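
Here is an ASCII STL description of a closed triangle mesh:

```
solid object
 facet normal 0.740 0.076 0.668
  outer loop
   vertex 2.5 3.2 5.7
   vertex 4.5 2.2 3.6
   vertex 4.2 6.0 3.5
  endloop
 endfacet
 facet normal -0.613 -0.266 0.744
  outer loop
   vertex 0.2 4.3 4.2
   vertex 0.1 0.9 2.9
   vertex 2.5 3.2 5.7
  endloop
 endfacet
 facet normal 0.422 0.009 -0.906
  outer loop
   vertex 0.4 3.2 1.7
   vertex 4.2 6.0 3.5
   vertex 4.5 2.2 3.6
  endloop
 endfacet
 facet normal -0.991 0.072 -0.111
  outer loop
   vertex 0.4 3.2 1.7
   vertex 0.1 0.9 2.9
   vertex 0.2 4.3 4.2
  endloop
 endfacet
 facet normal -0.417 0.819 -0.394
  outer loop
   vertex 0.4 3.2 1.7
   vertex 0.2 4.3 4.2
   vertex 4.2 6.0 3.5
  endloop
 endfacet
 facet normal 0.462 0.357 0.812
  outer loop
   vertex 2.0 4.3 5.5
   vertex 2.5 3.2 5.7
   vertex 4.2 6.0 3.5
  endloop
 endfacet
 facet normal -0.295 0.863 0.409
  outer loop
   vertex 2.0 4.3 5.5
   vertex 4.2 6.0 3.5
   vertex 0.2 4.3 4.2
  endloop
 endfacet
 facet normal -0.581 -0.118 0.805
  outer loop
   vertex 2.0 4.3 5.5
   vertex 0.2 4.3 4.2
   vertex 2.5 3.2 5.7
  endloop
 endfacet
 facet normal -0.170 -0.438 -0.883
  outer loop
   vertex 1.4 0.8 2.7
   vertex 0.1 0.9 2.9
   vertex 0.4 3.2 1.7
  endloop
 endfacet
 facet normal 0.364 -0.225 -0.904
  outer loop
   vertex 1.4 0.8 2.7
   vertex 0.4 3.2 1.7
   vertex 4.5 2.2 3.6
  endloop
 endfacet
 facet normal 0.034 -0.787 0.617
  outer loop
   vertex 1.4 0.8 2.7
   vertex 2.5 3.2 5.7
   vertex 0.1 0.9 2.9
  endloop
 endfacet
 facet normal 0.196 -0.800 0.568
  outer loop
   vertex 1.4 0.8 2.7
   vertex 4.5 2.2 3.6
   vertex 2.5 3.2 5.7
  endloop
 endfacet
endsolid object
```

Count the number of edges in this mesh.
18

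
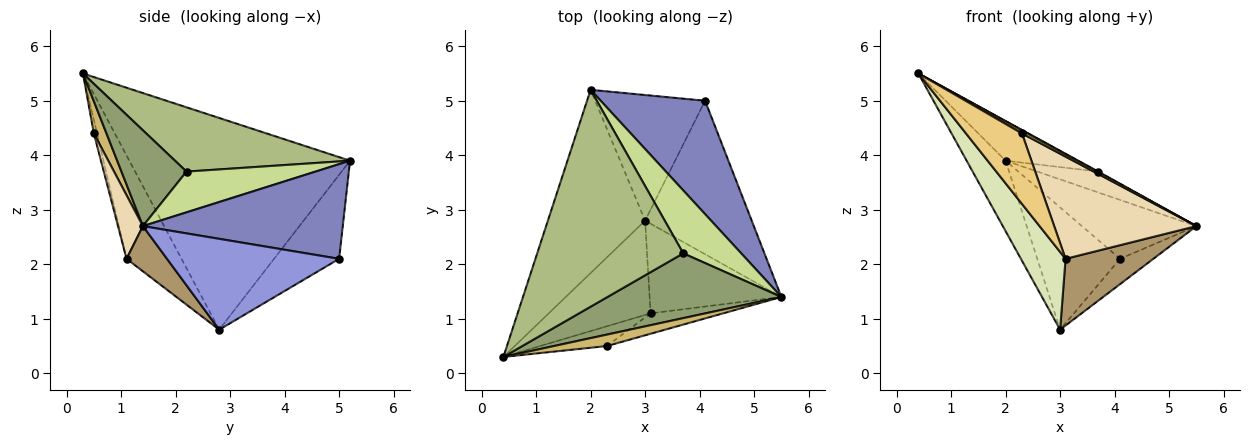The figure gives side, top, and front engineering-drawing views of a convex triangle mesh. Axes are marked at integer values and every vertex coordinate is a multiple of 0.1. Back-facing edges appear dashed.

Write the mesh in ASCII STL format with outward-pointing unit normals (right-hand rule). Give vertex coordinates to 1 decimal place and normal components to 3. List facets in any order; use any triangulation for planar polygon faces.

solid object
 facet normal -0.897 0.158 -0.412
  outer loop
   vertex 3.0 2.8 0.8
   vertex 0.4 0.3 5.5
   vertex 2.0 5.2 3.9
  endloop
 endfacet
 facet normal 0.627 0.359 0.691
  outer loop
   vertex 4.1 5.0 2.1
   vertex 2.0 5.2 3.9
   vertex 5.5 1.4 2.7
  endloop
 endfacet
 facet normal 0.644 0.124 -0.755
  outer loop
   vertex 4.1 5.0 2.1
   vertex 5.5 1.4 2.7
   vertex 3.0 2.8 0.8
  endloop
 endfacet
 facet normal -0.480 0.612 -0.629
  outer loop
   vertex 4.1 5.0 2.1
   vertex 3.0 2.8 0.8
   vertex 2.0 5.2 3.9
  endloop
 endfacet
 facet normal 0.483 -0.009 0.876
  outer loop
   vertex 3.7 2.2 3.7
   vertex 0.4 0.3 5.5
   vertex 5.5 1.4 2.7
  endloop
 endfacet
 facet normal 0.397 0.165 0.903
  outer loop
   vertex 3.7 2.2 3.7
   vertex 2.0 5.2 3.9
   vertex 0.4 0.3 5.5
  endloop
 endfacet
 facet normal 0.555 0.262 0.790
  outer loop
   vertex 3.7 2.2 3.7
   vertex 5.5 1.4 2.7
   vertex 2.0 5.2 3.9
  endloop
 endfacet
 facet normal -0.617 -0.501 -0.607
  outer loop
   vertex 3.1 1.1 2.1
   vertex 0.4 0.3 5.5
   vertex 3.0 2.8 0.8
  endloop
 endfacet
 facet normal 0.265 -0.576 -0.773
  outer loop
   vertex 3.1 1.1 2.1
   vertex 3.0 2.8 0.8
   vertex 5.5 1.4 2.7
  endloop
 endfacet
 facet normal 0.506 -0.226 0.833
  outer loop
   vertex 2.3 0.5 4.4
   vertex 5.5 1.4 2.7
   vertex 0.4 0.3 5.5
  endloop
 endfacet
 facet normal -0.055 -0.961 -0.270
  outer loop
   vertex 2.3 0.5 4.4
   vertex 0.4 0.3 5.5
   vertex 3.1 1.1 2.1
  endloop
 endfacet
 facet normal 0.169 -0.966 -0.193
  outer loop
   vertex 2.3 0.5 4.4
   vertex 3.1 1.1 2.1
   vertex 5.5 1.4 2.7
  endloop
 endfacet
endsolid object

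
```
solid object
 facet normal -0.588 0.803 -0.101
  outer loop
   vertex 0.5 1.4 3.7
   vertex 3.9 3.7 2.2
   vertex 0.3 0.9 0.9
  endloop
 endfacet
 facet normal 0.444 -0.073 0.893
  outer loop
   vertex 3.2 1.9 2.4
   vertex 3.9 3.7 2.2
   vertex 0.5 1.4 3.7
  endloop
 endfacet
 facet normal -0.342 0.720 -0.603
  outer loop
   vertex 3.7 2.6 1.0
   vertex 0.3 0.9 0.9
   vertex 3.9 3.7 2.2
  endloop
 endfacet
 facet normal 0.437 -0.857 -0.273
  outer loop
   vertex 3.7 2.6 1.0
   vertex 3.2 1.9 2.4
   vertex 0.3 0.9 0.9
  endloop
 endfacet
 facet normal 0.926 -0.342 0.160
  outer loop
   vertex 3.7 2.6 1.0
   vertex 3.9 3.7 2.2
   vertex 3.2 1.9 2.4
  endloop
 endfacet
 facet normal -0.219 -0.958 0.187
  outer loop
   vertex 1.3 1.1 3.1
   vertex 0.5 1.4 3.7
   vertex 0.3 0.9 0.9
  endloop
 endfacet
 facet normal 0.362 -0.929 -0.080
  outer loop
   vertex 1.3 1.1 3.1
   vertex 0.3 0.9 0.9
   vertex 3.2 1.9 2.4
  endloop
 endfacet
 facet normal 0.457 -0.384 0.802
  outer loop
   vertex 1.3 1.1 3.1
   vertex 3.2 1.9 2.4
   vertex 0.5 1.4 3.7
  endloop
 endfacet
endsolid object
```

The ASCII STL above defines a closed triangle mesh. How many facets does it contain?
8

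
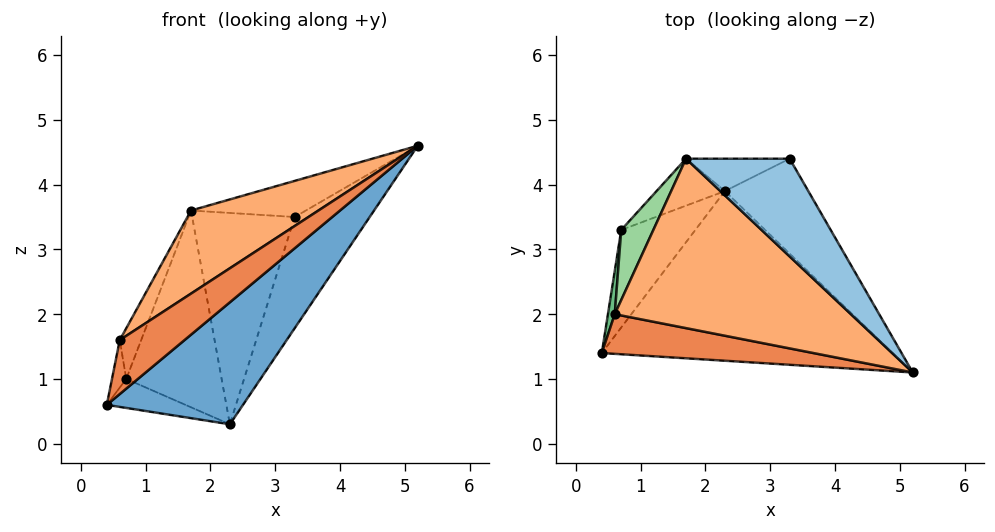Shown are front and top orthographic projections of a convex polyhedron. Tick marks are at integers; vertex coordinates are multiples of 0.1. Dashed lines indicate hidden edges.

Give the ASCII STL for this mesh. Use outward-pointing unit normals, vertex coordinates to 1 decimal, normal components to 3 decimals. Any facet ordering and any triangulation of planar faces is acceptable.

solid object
 facet normal 0.539 -0.492 -0.684
  outer loop
   vertex 2.3 3.9 0.3
   vertex 5.2 1.1 4.6
   vertex 0.4 1.4 0.6
  endloop
 endfacet
 facet normal 0.059 0.346 0.936
  outer loop
   vertex 3.3 4.4 3.5
   vertex 1.7 4.4 3.6
   vertex 5.2 1.1 4.6
  endloop
 endfacet
 facet normal 0.862 0.386 -0.330
  outer loop
   vertex 3.3 4.4 3.5
   vertex 5.2 1.1 4.6
   vertex 2.3 3.9 0.3
  endloop
 endfacet
 facet normal -0.009 0.988 -0.151
  outer loop
   vertex 3.3 4.4 3.5
   vertex 2.3 3.9 0.3
   vertex 1.7 4.4 3.6
  endloop
 endfacet
 facet normal -0.478 -0.708 0.520
  outer loop
   vertex 0.6 2.0 1.6
   vertex 0.4 1.4 0.6
   vertex 5.2 1.1 4.6
  endloop
 endfacet
 facet normal -0.558 -0.366 0.745
  outer loop
   vertex 0.6 2.0 1.6
   vertex 5.2 1.1 4.6
   vertex 1.7 4.4 3.6
  endloop
 endfacet
 facet normal -0.466 0.252 -0.848
  outer loop
   vertex 0.7 3.3 1.0
   vertex 2.3 3.9 0.3
   vertex 0.4 1.4 0.6
  endloop
 endfacet
 facet normal -0.423 0.882 -0.210
  outer loop
   vertex 0.7 3.3 1.0
   vertex 1.7 4.4 3.6
   vertex 2.3 3.9 0.3
  endloop
 endfacet
 facet normal -0.984 0.130 0.119
  outer loop
   vertex 0.7 3.3 1.0
   vertex 0.4 1.4 0.6
   vertex 0.6 2.0 1.6
  endloop
 endfacet
 facet normal -0.940 0.200 0.277
  outer loop
   vertex 0.7 3.3 1.0
   vertex 0.6 2.0 1.6
   vertex 1.7 4.4 3.6
  endloop
 endfacet
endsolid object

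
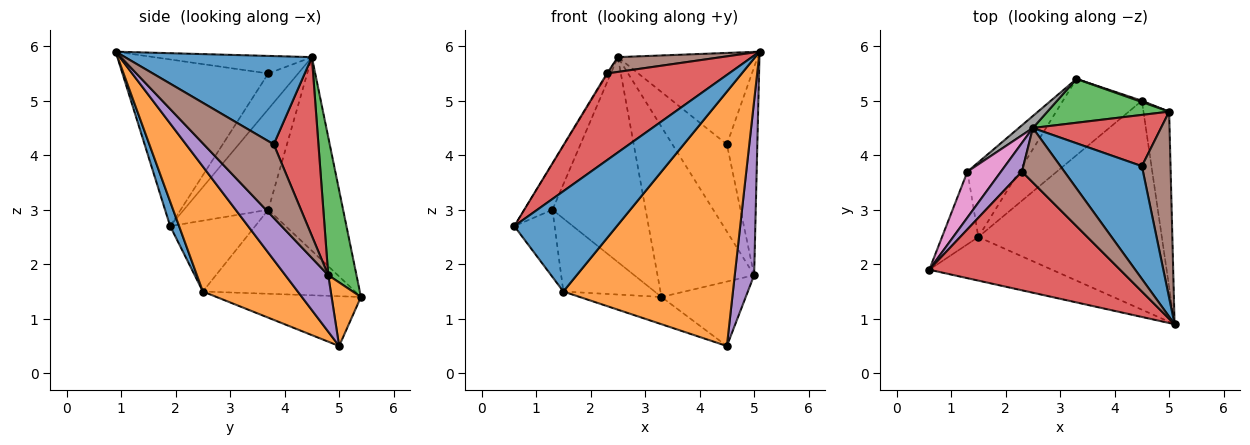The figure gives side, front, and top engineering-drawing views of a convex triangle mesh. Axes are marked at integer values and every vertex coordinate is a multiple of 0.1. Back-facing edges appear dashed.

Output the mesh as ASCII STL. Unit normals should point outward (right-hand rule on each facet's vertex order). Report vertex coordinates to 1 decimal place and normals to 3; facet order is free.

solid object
 facet normal 0.079 -0.914 -0.397
  outer loop
   vertex 1.5 2.5 1.5
   vertex 5.1 0.9 5.9
   vertex 0.6 1.9 2.7
  endloop
 endfacet
 facet normal 0.397 -0.709 -0.583
  outer loop
   vertex 1.5 2.5 1.5
   vertex 4.5 5.0 0.5
   vertex 5.1 0.9 5.9
  endloop
 endfacet
 facet normal -0.511 0.289 -0.810
  outer loop
   vertex 1.5 2.5 1.5
   vertex 3.3 5.4 1.4
   vertex 4.5 5.0 0.5
  endloop
 endfacet
 facet normal -0.576 -0.482 0.660
  outer loop
   vertex 2.3 3.7 5.5
   vertex 0.6 1.9 2.7
   vertex 5.1 0.9 5.9
  endloop
 endfacet
 facet normal -0.862 0.025 0.507
  outer loop
   vertex 2.3 3.7 5.5
   vertex 2.5 4.5 5.8
   vertex 0.6 1.9 2.7
  endloop
 endfacet
 facet normal -0.371 -0.243 0.896
  outer loop
   vertex 2.3 3.7 5.5
   vertex 5.1 0.9 5.9
   vertex 2.5 4.5 5.8
  endloop
 endfacet
 facet normal -0.905 0.302 0.302
  outer loop
   vertex 1.3 3.7 3.0
   vertex 0.6 1.9 2.7
   vertex 2.5 4.5 5.8
  endloop
 endfacet
 facet normal -0.626 0.779 0.046
  outer loop
   vertex 1.3 3.7 3.0
   vertex 2.5 4.5 5.8
   vertex 3.3 5.4 1.4
  endloop
 endfacet
 facet normal -0.820 0.389 -0.420
  outer loop
   vertex 1.3 3.7 3.0
   vertex 1.5 2.5 1.5
   vertex 0.6 1.9 2.7
  endloop
 endfacet
 facet normal -0.759 0.455 -0.465
  outer loop
   vertex 1.3 3.7 3.0
   vertex 3.3 5.4 1.4
   vertex 1.5 2.5 1.5
  endloop
 endfacet
 facet normal 0.644 0.482 0.594
  outer loop
   vertex 4.5 3.8 4.2
   vertex 2.5 4.5 5.8
   vertex 5.1 0.9 5.9
  endloop
 endfacet
 facet normal 0.329 0.944 0.019
  outer loop
   vertex 5.0 4.8 1.8
   vertex 4.5 5.0 0.5
   vertex 3.3 5.4 1.4
  endloop
 endfacet
 facet normal 0.272 0.932 0.240
  outer loop
   vertex 5.0 4.8 1.8
   vertex 3.3 5.4 1.4
   vertex 2.5 4.5 5.8
  endloop
 endfacet
 facet normal 0.577 0.704 0.414
  outer loop
   vertex 5.0 4.8 1.8
   vertex 2.5 4.5 5.8
   vertex 4.5 3.8 4.2
  endloop
 endfacet
 facet normal 0.842 -0.380 -0.382
  outer loop
   vertex 5.0 4.8 1.8
   vertex 5.1 0.9 5.9
   vertex 4.5 5.0 0.5
  endloop
 endfacet
 facet normal 0.863 0.376 0.336
  outer loop
   vertex 5.0 4.8 1.8
   vertex 4.5 3.8 4.2
   vertex 5.1 0.9 5.9
  endloop
 endfacet
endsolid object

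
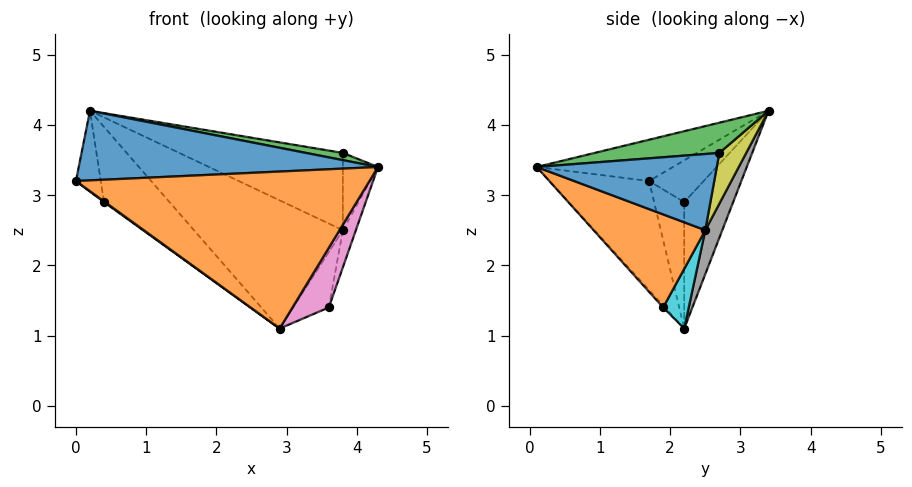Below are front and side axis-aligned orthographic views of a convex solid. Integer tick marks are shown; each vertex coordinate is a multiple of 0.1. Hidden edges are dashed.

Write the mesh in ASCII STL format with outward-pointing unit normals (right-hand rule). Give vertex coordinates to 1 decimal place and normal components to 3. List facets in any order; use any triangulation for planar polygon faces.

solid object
 facet normal -0.217 -0.476 0.852
  outer loop
   vertex 0.2 3.4 4.2
   vertex 0.0 1.7 3.2
   vertex 4.3 0.1 3.4
  endloop
 endfacet
 facet normal -0.267 -0.787 -0.556
  outer loop
   vertex 2.9 2.2 1.1
   vertex 4.3 0.1 3.4
   vertex 0.0 1.7 3.2
  endloop
 endfacet
 facet normal 0.156 -0.046 0.987
  outer loop
   vertex 3.8 2.7 3.6
   vertex 0.2 3.4 4.2
   vertex 4.3 0.1 3.4
  endloop
 endfacet
 facet normal -0.807 0.367 -0.463
  outer loop
   vertex 0.4 2.2 2.9
   vertex 0.0 1.7 3.2
   vertex 0.2 3.4 4.2
  endloop
 endfacet
 facet normal -0.584 -0.019 -0.811
  outer loop
   vertex 0.4 2.2 2.9
   vertex 2.9 2.2 1.1
   vertex 0.0 1.7 3.2
  endloop
 endfacet
 facet normal -0.460 0.616 -0.639
  outer loop
   vertex 0.4 2.2 2.9
   vertex 0.2 3.4 4.2
   vertex 2.9 2.2 1.1
  endloop
 endfacet
 facet normal -0.038 -0.749 -0.661
  outer loop
   vertex 3.6 1.9 1.4
   vertex 4.3 0.1 3.4
   vertex 2.9 2.2 1.1
  endloop
 endfacet
 facet normal 0.109 0.955 -0.275
  outer loop
   vertex 3.8 2.5 2.5
   vertex 2.9 2.2 1.1
   vertex 0.2 3.4 4.2
  endloop
 endfacet
 facet normal 0.159 0.971 -0.177
  outer loop
   vertex 3.8 2.5 2.5
   vertex 0.2 3.4 4.2
   vertex 3.8 2.7 3.6
  endloop
 endfacet
 facet normal 0.511 0.712 -0.481
  outer loop
   vertex 3.8 2.5 2.5
   vertex 3.6 1.9 1.4
   vertex 2.9 2.2 1.1
  endloop
 endfacet
 facet normal 0.981 0.191 -0.035
  outer loop
   vertex 3.8 2.5 2.5
   vertex 3.8 2.7 3.6
   vertex 4.3 0.1 3.4
  endloop
 endfacet
 facet normal 0.965 0.112 -0.237
  outer loop
   vertex 3.8 2.5 2.5
   vertex 4.3 0.1 3.4
   vertex 3.6 1.9 1.4
  endloop
 endfacet
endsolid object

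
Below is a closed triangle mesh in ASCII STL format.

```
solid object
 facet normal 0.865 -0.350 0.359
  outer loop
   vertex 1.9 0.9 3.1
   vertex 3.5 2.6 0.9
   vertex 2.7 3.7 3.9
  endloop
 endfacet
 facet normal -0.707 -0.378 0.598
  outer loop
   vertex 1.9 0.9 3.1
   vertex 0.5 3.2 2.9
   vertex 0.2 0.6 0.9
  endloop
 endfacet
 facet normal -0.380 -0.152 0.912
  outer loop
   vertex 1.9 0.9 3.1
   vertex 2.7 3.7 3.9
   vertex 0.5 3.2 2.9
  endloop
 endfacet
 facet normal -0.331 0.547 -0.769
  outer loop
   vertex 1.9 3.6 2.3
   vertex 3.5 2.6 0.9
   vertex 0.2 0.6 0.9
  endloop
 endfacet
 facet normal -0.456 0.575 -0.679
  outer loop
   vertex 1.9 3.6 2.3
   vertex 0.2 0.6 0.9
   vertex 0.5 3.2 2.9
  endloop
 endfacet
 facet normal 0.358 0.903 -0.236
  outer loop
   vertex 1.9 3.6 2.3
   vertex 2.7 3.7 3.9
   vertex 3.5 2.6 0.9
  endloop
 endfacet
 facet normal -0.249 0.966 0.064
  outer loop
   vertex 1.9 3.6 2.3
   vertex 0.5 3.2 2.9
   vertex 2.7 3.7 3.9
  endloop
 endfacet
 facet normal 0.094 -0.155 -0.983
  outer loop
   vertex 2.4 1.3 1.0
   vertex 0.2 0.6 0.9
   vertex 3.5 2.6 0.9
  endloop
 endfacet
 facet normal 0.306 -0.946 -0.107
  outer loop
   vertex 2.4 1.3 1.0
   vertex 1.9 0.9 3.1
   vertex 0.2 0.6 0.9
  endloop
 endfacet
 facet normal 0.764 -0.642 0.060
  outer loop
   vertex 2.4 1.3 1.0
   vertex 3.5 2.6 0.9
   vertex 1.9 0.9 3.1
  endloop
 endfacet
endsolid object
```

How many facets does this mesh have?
10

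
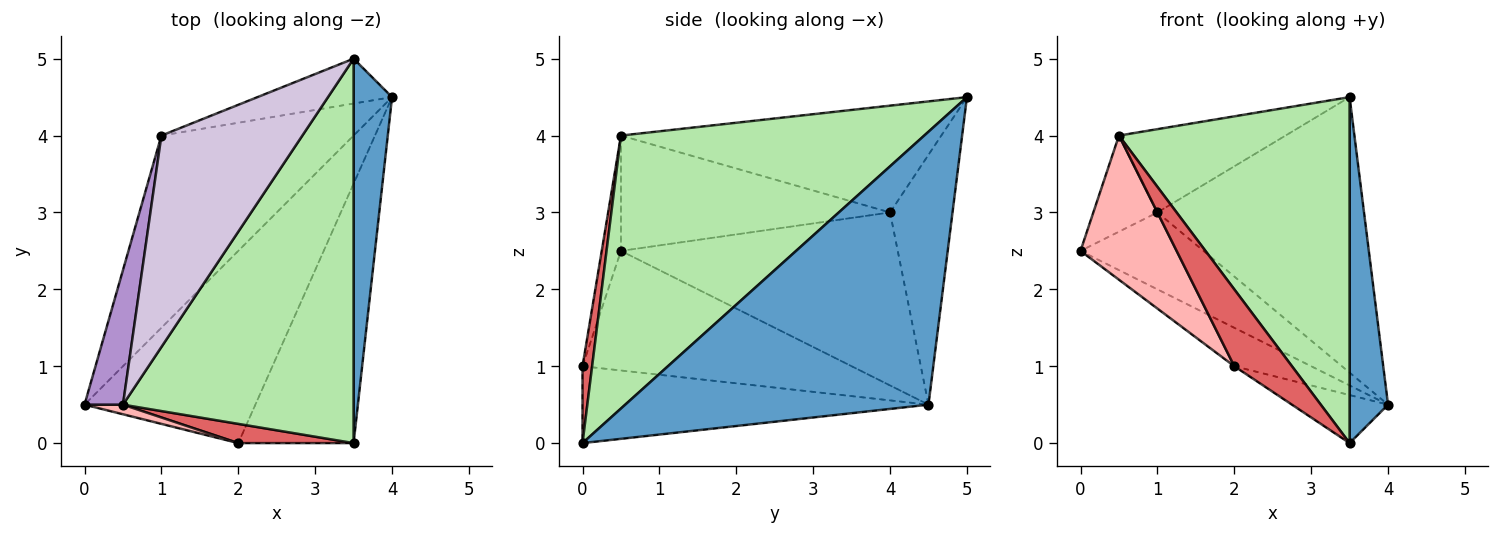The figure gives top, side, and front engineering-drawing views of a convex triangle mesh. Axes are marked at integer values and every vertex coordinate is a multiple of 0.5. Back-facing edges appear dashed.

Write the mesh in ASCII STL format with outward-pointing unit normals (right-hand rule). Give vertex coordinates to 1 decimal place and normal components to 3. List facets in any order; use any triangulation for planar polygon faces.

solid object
 facet normal 0.983 -0.125 0.138
  outer loop
   vertex 3.5 5.0 4.5
   vertex 3.5 0.0 0.0
   vertex 4.0 4.5 0.5
  endloop
 endfacet
 facet normal -0.641 0.285 -0.712
  outer loop
   vertex 1.0 4.0 3.0
   vertex 4.0 4.5 0.5
   vertex 0.0 0.5 2.5
  endloop
 endfacet
 facet normal -0.286 0.946 -0.154
  outer loop
   vertex 1.0 4.0 3.0
   vertex 3.5 5.0 4.5
   vertex 4.0 4.5 0.5
  endloop
 endfacet
 facet normal -0.566 0.162 -0.808
  outer loop
   vertex 2.0 0.0 1.0
   vertex 0.0 0.5 2.5
   vertex 4.0 4.5 0.5
  endloop
 endfacet
 facet normal -0.548 0.152 -0.822
  outer loop
   vertex 2.0 0.0 1.0
   vertex 4.0 4.5 0.5
   vertex 3.5 0.0 0.0
  endloop
 endfacet
 facet normal 0.660 -0.502 0.558
  outer loop
   vertex 0.5 0.5 4.0
   vertex 3.5 0.0 0.0
   vertex 3.5 5.0 4.5
  endloop
 endfacet
 facet normal 0.160 -0.958 0.239
  outer loop
   vertex 0.5 0.5 4.0
   vertex 2.0 0.0 1.0
   vertex 3.5 0.0 0.0
  endloop
 endfacet
 facet normal -0.196 -0.978 0.065
  outer loop
   vertex 0.5 0.5 4.0
   vertex 0.0 0.5 2.5
   vertex 2.0 0.0 1.0
  endloop
 endfacet
 facet normal -0.925 0.220 0.308
  outer loop
   vertex 0.5 0.5 4.0
   vertex 1.0 4.0 3.0
   vertex 0.0 0.5 2.5
  endloop
 endfacet
 facet normal -0.576 0.300 0.760
  outer loop
   vertex 0.5 0.5 4.0
   vertex 3.5 5.0 4.5
   vertex 1.0 4.0 3.0
  endloop
 endfacet
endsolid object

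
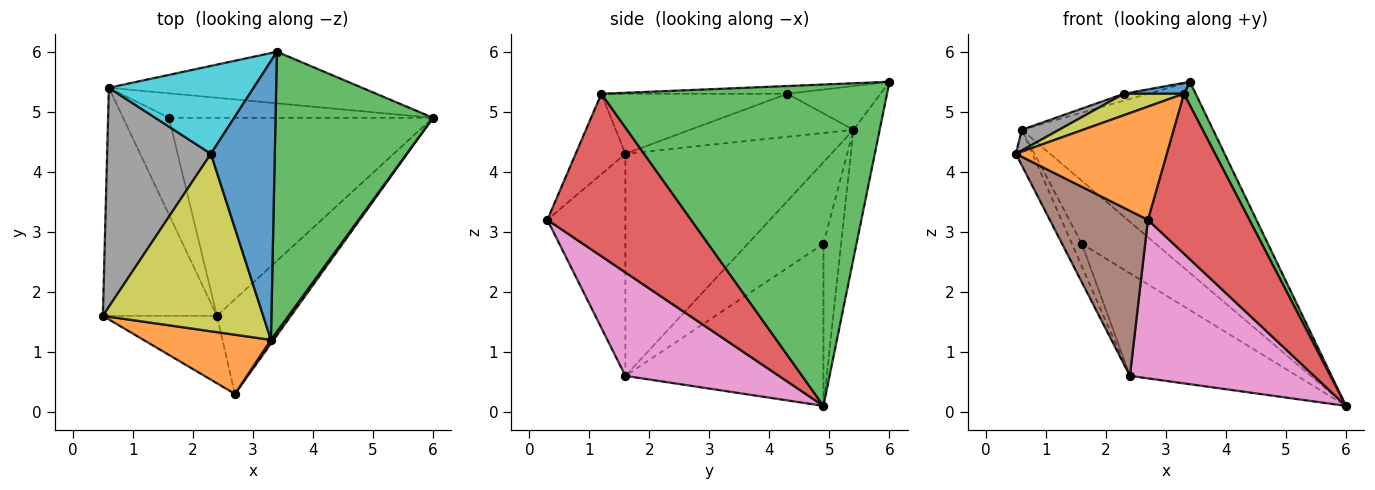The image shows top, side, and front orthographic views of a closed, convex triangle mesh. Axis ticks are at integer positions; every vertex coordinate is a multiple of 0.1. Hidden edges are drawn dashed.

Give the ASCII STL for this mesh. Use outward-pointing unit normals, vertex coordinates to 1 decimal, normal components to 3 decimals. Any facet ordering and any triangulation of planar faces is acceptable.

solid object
 facet normal -0.131 0.957 -0.258
  outer loop
   vertex 0.6 5.4 4.7
   vertex 3.4 6.0 5.5
   vertex 6.0 4.9 0.1
  endloop
 endfacet
 facet normal -0.280 -0.851 0.445
  outer loop
   vertex 3.3 1.2 5.3
   vertex 0.5 1.6 4.3
   vertex 2.7 0.3 3.2
  endloop
 endfacet
 facet normal 0.897 -0.037 0.440
  outer loop
   vertex 3.3 1.2 5.3
   vertex 6.0 4.9 0.1
   vertex 3.4 6.0 5.5
  endloop
 endfacet
 facet normal 0.817 -0.577 0.014
  outer loop
   vertex 3.3 1.2 5.3
   vertex 2.7 0.3 3.2
   vertex 6.0 4.9 0.1
  endloop
 endfacet
 facet normal -0.887 0.071 -0.456
  outer loop
   vertex 2.4 1.6 0.6
   vertex 0.5 1.6 4.3
   vertex 0.6 5.4 4.7
  endloop
 endfacet
 facet normal -0.593 -0.746 -0.304
  outer loop
   vertex 2.4 1.6 0.6
   vertex 2.7 0.3 3.2
   vertex 0.5 1.6 4.3
  endloop
 endfacet
 facet normal 0.582 -0.698 -0.416
  outer loop
   vertex 2.4 1.6 0.6
   vertex 6.0 4.9 0.1
   vertex 2.7 0.3 3.2
  endloop
 endfacet
 facet normal -0.381 -0.087 0.920
  outer loop
   vertex 2.3 4.3 5.3
   vertex 0.6 5.4 4.7
   vertex 0.5 1.6 4.3
  endloop
 endfacet
 facet normal -0.348 -0.112 0.931
  outer loop
   vertex 2.3 4.3 5.3
   vertex 0.5 1.6 4.3
   vertex 3.3 1.2 5.3
  endloop
 endfacet
 facet normal -0.289 0.074 0.955
  outer loop
   vertex 2.3 4.3 5.3
   vertex 3.4 6.0 5.5
   vertex 0.6 5.4 4.7
  endloop
 endfacet
 facet normal -0.120 -0.039 0.992
  outer loop
   vertex 2.3 4.3 5.3
   vertex 3.3 1.2 5.3
   vertex 3.4 6.0 5.5
  endloop
 endfacet
 facet normal -0.217 0.910 -0.354
  outer loop
   vertex 1.6 4.9 2.8
   vertex 0.6 5.4 4.7
   vertex 6.0 4.9 0.1
  endloop
 endfacet
 facet normal -0.478 0.404 -0.780
  outer loop
   vertex 1.6 4.9 2.8
   vertex 6.0 4.9 0.1
   vertex 2.4 1.6 0.6
  endloop
 endfacet
 facet normal -0.866 0.114 -0.486
  outer loop
   vertex 1.6 4.9 2.8
   vertex 2.4 1.6 0.6
   vertex 0.6 5.4 4.7
  endloop
 endfacet
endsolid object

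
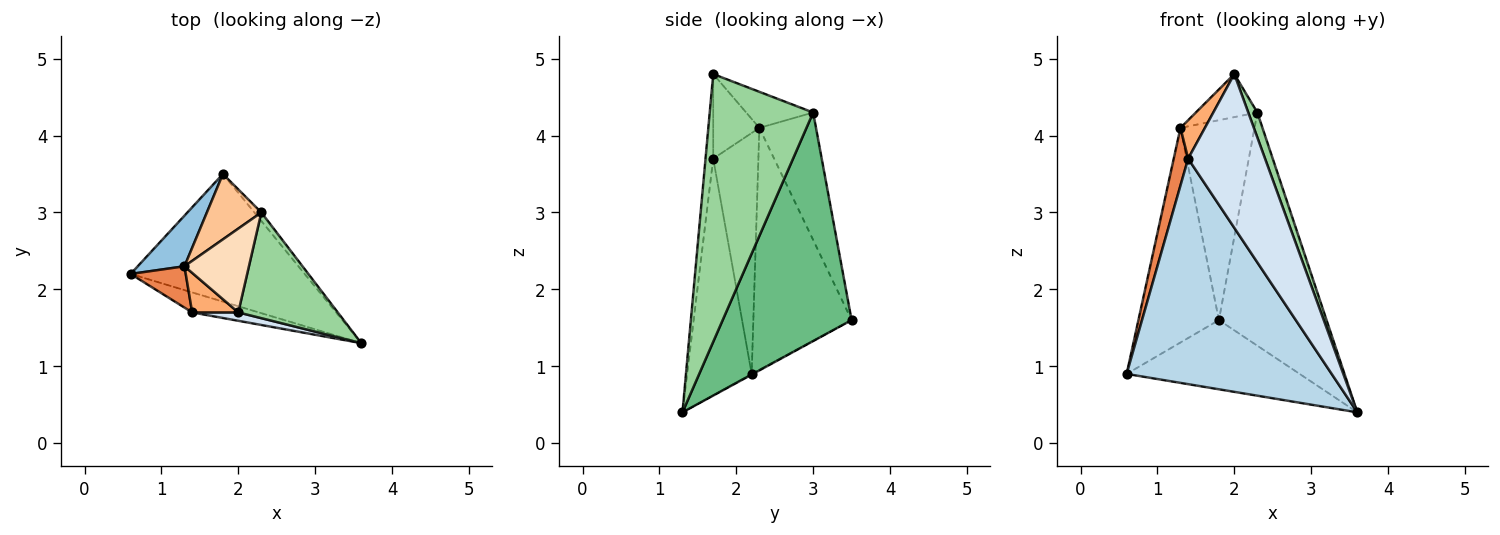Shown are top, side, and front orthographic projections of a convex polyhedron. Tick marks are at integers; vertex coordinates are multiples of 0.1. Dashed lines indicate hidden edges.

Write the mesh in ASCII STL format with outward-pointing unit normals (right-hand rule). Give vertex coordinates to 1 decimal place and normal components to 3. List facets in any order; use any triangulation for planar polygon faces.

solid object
 facet normal -0.004 0.477 -0.879
  outer loop
   vertex 1.8 3.5 1.6
   vertex 3.6 1.3 0.4
   vertex 0.6 2.2 0.9
  endloop
 endfacet
 facet normal -0.765 0.627 0.148
  outer loop
   vertex 1.3 2.3 4.1
   vertex 1.8 3.5 1.6
   vertex 0.6 2.2 0.9
  endloop
 endfacet
 facet normal -0.299 -0.950 -0.084
  outer loop
   vertex 1.4 1.7 3.7
   vertex 0.6 2.2 0.9
   vertex 3.6 1.3 0.4
  endloop
 endfacet
 facet normal -0.099 -0.994 0.054
  outer loop
   vertex 1.4 1.7 3.7
   vertex 3.6 1.3 0.4
   vertex 2.0 1.7 4.8
  endloop
 endfacet
 facet normal -0.931 -0.297 0.213
  outer loop
   vertex 1.4 1.7 3.7
   vertex 1.3 2.3 4.1
   vertex 0.6 2.2 0.9
  endloop
 endfacet
 facet normal -0.796 -0.422 0.434
  outer loop
   vertex 1.4 1.7 3.7
   vertex 2.0 1.7 4.8
   vertex 1.3 2.3 4.1
  endloop
 endfacet
 facet normal -0.588 0.769 0.251
  outer loop
   vertex 2.3 3.0 4.3
   vertex 1.8 3.5 1.6
   vertex 1.3 2.3 4.1
  endloop
 endfacet
 facet normal -0.446 0.409 0.796
  outer loop
   vertex 2.3 3.0 4.3
   vertex 1.3 2.3 4.1
   vertex 2.0 1.7 4.8
  endloop
 endfacet
 facet normal 0.767 0.641 -0.023
  outer loop
   vertex 2.3 3.0 4.3
   vertex 3.6 1.3 0.4
   vertex 1.8 3.5 1.6
  endloop
 endfacet
 facet normal 0.934 -0.082 0.347
  outer loop
   vertex 2.3 3.0 4.3
   vertex 2.0 1.7 4.8
   vertex 3.6 1.3 0.4
  endloop
 endfacet
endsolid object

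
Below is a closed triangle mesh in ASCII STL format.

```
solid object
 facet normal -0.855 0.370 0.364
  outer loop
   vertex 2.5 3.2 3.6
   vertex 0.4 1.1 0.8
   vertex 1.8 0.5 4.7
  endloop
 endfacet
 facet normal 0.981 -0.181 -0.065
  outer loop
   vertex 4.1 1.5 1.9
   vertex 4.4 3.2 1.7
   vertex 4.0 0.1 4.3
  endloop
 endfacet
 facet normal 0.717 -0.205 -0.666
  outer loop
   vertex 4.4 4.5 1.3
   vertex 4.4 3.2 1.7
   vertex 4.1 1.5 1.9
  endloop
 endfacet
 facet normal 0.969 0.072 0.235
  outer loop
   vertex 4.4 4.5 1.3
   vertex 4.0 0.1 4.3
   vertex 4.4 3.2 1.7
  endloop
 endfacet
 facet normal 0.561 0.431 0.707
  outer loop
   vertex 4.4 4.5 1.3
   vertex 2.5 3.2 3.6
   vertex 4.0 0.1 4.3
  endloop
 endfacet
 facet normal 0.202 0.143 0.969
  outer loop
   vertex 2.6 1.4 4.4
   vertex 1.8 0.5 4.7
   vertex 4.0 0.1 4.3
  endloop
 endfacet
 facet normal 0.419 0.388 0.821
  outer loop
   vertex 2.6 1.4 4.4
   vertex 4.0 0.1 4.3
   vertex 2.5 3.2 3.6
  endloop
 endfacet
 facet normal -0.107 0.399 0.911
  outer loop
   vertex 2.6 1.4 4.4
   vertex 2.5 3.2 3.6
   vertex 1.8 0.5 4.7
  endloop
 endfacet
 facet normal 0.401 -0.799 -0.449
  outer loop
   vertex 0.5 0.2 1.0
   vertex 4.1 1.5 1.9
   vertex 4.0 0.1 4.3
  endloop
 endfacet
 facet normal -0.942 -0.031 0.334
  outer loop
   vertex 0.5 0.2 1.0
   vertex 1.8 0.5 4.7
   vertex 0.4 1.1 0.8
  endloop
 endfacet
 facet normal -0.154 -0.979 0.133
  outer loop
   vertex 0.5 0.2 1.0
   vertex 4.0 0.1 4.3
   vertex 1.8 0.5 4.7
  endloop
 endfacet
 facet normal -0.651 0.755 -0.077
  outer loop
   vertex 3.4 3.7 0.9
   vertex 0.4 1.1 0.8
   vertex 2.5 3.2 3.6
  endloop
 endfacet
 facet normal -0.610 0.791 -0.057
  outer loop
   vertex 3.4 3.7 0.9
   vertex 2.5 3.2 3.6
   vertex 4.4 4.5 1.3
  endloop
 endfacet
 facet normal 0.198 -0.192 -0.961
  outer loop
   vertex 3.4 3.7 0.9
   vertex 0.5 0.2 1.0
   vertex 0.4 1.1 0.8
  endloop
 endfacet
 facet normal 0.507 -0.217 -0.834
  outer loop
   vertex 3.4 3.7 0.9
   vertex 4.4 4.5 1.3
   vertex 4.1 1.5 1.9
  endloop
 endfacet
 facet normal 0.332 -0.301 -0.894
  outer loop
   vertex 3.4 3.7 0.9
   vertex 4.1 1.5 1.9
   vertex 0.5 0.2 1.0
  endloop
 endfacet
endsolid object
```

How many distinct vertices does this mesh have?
10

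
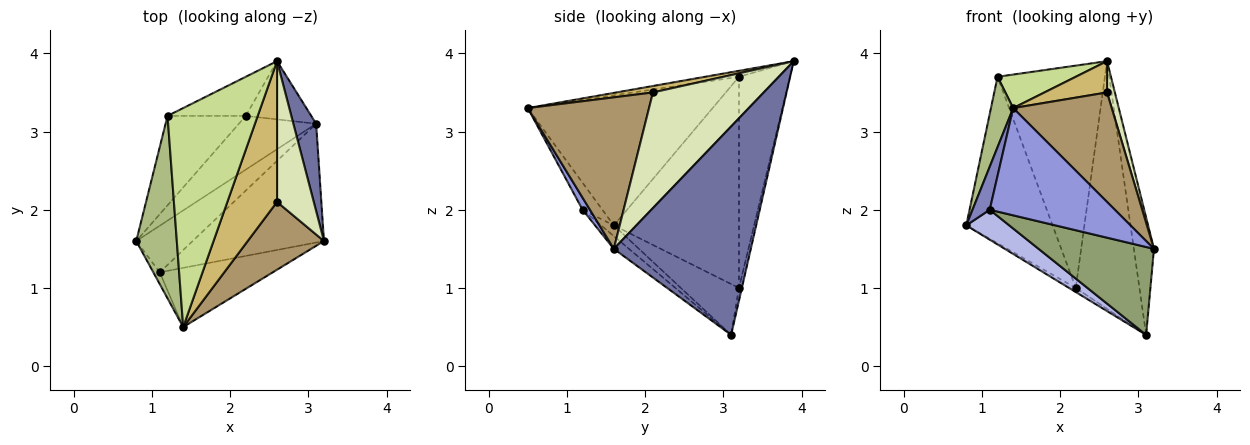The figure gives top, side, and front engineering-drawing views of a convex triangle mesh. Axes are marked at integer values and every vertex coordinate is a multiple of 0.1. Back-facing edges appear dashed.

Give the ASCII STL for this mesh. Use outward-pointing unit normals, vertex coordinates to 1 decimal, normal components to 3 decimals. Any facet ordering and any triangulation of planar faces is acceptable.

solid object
 facet normal 0.984 0.144 0.108
  outer loop
   vertex 3.1 3.1 0.4
   vertex 2.6 3.9 3.9
   vertex 3.2 1.6 1.5
  endloop
 endfacet
 facet normal -0.743 -0.645 -0.176
  outer loop
   vertex 1.1 1.2 2.0
   vertex 1.4 0.5 3.3
   vertex 0.8 1.6 1.8
  endloop
 endfacet
 facet normal 0.052 -0.874 -0.483
  outer loop
   vertex 1.1 1.2 2.0
   vertex 3.2 1.6 1.5
   vertex 1.4 0.5 3.3
  endloop
 endfacet
 facet normal -0.158 -0.534 -0.831
  outer loop
   vertex 1.1 1.2 2.0
   vertex 0.8 1.6 1.8
   vertex 3.1 3.1 0.4
  endloop
 endfacet
 facet normal -0.078 -0.593 -0.801
  outer loop
   vertex 1.1 1.2 2.0
   vertex 3.1 3.1 0.4
   vertex 3.2 1.6 1.5
  endloop
 endfacet
 facet normal -0.948 -0.114 0.296
  outer loop
   vertex 1.2 3.2 3.7
   vertex 0.8 1.6 1.8
   vertex 1.4 0.5 3.3
  endloop
 endfacet
 facet normal -0.065 -0.151 0.986
  outer loop
   vertex 1.2 3.2 3.7
   vertex 1.4 0.5 3.3
   vertex 2.6 3.9 3.9
  endloop
 endfacet
 facet normal 0.951 -0.067 0.302
  outer loop
   vertex 2.6 2.1 3.5
   vertex 3.2 1.6 1.5
   vertex 2.6 3.9 3.9
  endloop
 endfacet
 facet normal 0.723 -0.588 0.364
  outer loop
   vertex 2.6 2.1 3.5
   vertex 1.4 0.5 3.3
   vertex 3.2 1.6 1.5
  endloop
 endfacet
 facet normal 0.126 -0.215 0.968
  outer loop
   vertex 2.6 2.1 3.5
   vertex 2.6 3.9 3.9
   vertex 1.4 0.5 3.3
  endloop
 endfacet
 facet normal -0.044 0.973 -0.229
  outer loop
   vertex 2.2 3.2 1.0
   vertex 2.6 3.9 3.9
   vertex 3.1 3.1 0.4
  endloop
 endfacet
 facet normal -0.424 0.892 -0.157
  outer loop
   vertex 2.2 3.2 1.0
   vertex 1.2 3.2 3.7
   vertex 2.6 3.9 3.9
  endloop
 endfacet
 facet normal -0.549 0.063 -0.834
  outer loop
   vertex 2.2 3.2 1.0
   vertex 3.1 3.1 0.4
   vertex 0.8 1.6 1.8
  endloop
 endfacet
 facet normal -0.787 0.543 -0.292
  outer loop
   vertex 2.2 3.2 1.0
   vertex 0.8 1.6 1.8
   vertex 1.2 3.2 3.7
  endloop
 endfacet
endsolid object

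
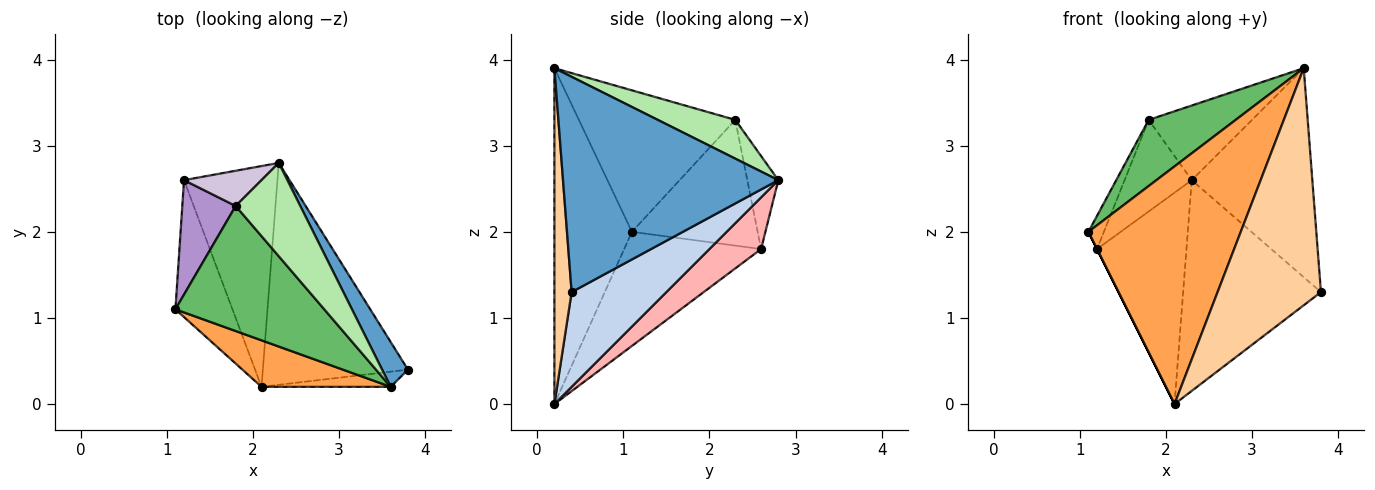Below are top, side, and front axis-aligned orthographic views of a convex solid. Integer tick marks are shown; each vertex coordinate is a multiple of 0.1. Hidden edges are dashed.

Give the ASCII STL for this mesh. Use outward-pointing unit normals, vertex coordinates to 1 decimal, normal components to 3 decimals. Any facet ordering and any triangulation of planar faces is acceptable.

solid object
 facet normal 0.868 0.486 0.104
  outer loop
   vertex 3.6 0.2 3.9
   vertex 3.8 0.4 1.3
   vertex 2.3 2.8 2.6
  endloop
 endfacet
 facet normal 0.428 0.622 -0.655
  outer loop
   vertex 2.1 0.2 0.0
   vertex 2.3 2.8 2.6
   vertex 3.8 0.4 1.3
  endloop
 endfacet
 facet normal -0.447 -0.878 0.172
  outer loop
   vertex 2.1 0.2 0.0
   vertex 3.6 0.2 3.9
   vertex 1.1 1.1 2.0
  endloop
 endfacet
 facet normal 0.164 -0.984 -0.063
  outer loop
   vertex 2.1 0.2 0.0
   vertex 3.8 0.4 1.3
   vertex 3.6 0.2 3.9
  endloop
 endfacet
 facet normal -0.643 -0.358 0.677
  outer loop
   vertex 1.8 2.3 3.3
   vertex 1.1 1.1 2.0
   vertex 3.6 0.2 3.9
  endloop
 endfacet
 facet normal 0.424 0.566 0.707
  outer loop
   vertex 1.8 2.3 3.3
   vertex 3.6 0.2 3.9
   vertex 2.3 2.8 2.6
  endloop
 endfacet
 facet normal -0.894 0.000 -0.447
  outer loop
   vertex 1.2 2.6 1.8
   vertex 2.1 0.2 0.0
   vertex 1.1 1.1 2.0
  endloop
 endfacet
 facet normal 0.371 0.642 -0.671
  outer loop
   vertex 1.2 2.6 1.8
   vertex 2.3 2.8 2.6
   vertex 2.1 0.2 0.0
  endloop
 endfacet
 facet normal -0.915 0.113 0.388
  outer loop
   vertex 1.2 2.6 1.8
   vertex 1.1 1.1 2.0
   vertex 1.8 2.3 3.3
  endloop
 endfacet
 facet normal -0.396 0.857 0.330
  outer loop
   vertex 1.2 2.6 1.8
   vertex 1.8 2.3 3.3
   vertex 2.3 2.8 2.6
  endloop
 endfacet
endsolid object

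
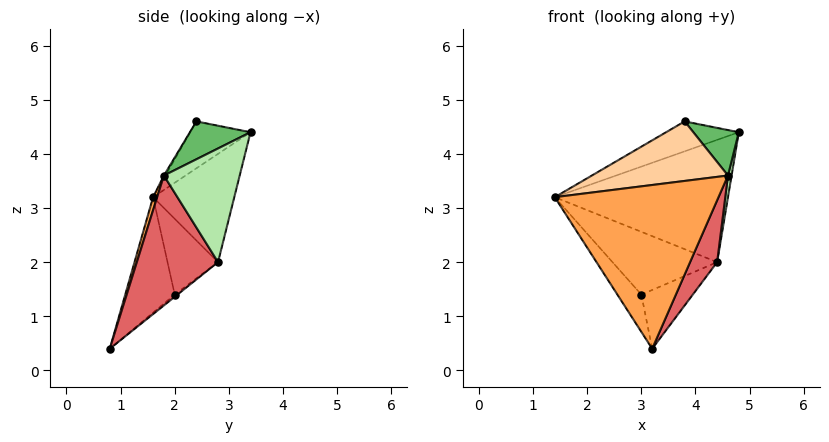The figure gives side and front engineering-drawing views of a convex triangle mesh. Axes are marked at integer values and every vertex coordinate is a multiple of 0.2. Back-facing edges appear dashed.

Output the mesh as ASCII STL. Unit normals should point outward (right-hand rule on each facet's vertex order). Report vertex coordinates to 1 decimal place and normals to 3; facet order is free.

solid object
 facet normal -0.534 0.644 0.548
  outer loop
   vertex 3.8 2.4 4.6
   vertex 4.8 3.4 4.4
   vertex 1.4 1.6 3.2
  endloop
 endfacet
 facet normal -0.419 0.895 -0.154
  outer loop
   vertex 4.4 2.8 2.0
   vertex 1.4 1.6 3.2
   vertex 4.8 3.4 4.4
  endloop
 endfacet
 facet normal 0.024 -0.957 0.289
  outer loop
   vertex 4.6 1.8 3.6
   vertex 1.4 1.6 3.2
   vertex 3.2 0.8 0.4
  endloop
 endfacet
 facet normal -0.010 -0.861 0.509
  outer loop
   vertex 4.6 1.8 3.6
   vertex 3.8 2.4 4.6
   vertex 1.4 1.6 3.2
  endloop
 endfacet
 facet normal 0.566 -0.424 0.707
  outer loop
   vertex 4.6 1.8 3.6
   vertex 4.8 3.4 4.4
   vertex 3.8 2.4 4.6
  endloop
 endfacet
 facet normal 0.987 -0.047 -0.153
  outer loop
   vertex 4.6 1.8 3.6
   vertex 4.4 2.8 2.0
   vertex 4.8 3.4 4.4
  endloop
 endfacet
 facet normal 0.905 -0.302 -0.302
  outer loop
   vertex 4.6 1.8 3.6
   vertex 3.2 0.8 0.4
   vertex 4.4 2.8 2.0
  endloop
 endfacet
 facet normal -0.736 0.357 -0.575
  outer loop
   vertex 3.0 2.0 1.4
   vertex 3.2 0.8 0.4
   vertex 1.4 1.6 3.2
  endloop
 endfacet
 facet normal -0.427 0.885 -0.183
  outer loop
   vertex 3.0 2.0 1.4
   vertex 1.4 1.6 3.2
   vertex 4.4 2.8 2.0
  endloop
 endfacet
 facet normal -0.034 0.637 -0.771
  outer loop
   vertex 3.0 2.0 1.4
   vertex 4.4 2.8 2.0
   vertex 3.2 0.8 0.4
  endloop
 endfacet
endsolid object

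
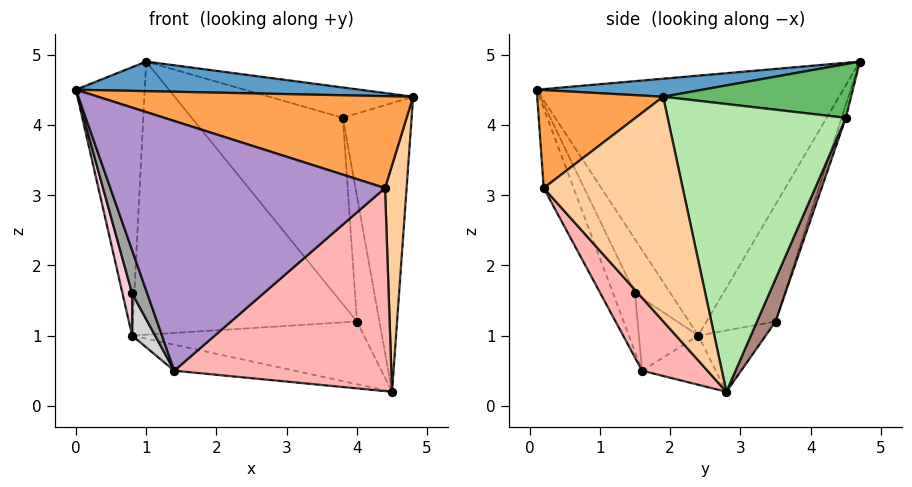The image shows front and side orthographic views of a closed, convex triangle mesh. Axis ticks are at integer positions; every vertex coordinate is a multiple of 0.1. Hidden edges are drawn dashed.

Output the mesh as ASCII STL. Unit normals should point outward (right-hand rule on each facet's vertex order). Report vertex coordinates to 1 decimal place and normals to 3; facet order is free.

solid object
 facet normal 0.058 -0.099 0.993
  outer loop
   vertex 1.0 4.7 4.9
   vertex 0.0 0.1 4.5
   vertex 4.8 1.9 4.4
  endloop
 endfacet
 facet normal -0.973 0.218 -0.079
  outer loop
   vertex 0.8 2.4 1.0
   vertex 0.0 0.1 4.5
   vertex 1.0 4.7 4.9
  endloop
 endfacet
 facet normal 0.250 -0.625 0.740
  outer loop
   vertex 4.4 0.2 3.1
   vertex 4.8 1.9 4.4
   vertex 0.0 0.1 4.5
  endloop
 endfacet
 facet normal 0.983 -0.153 -0.103
  outer loop
   vertex 4.4 0.2 3.1
   vertex 4.5 2.8 0.2
   vertex 4.8 1.9 4.4
  endloop
 endfacet
 facet normal 0.282 0.216 0.935
  outer loop
   vertex 3.8 4.5 4.1
   vertex 1.0 4.7 4.9
   vertex 4.8 1.9 4.4
  endloop
 endfacet
 facet normal 0.933 0.360 0.011
  outer loop
   vertex 3.8 4.5 4.1
   vertex 4.8 1.9 4.4
   vertex 4.5 2.8 0.2
  endloop
 endfacet
 facet normal -0.235 0.383 -0.894
  outer loop
   vertex 1.4 1.6 0.5
   vertex 0.8 2.4 1.0
   vertex 4.5 2.8 0.2
  endloop
 endfacet
 facet normal 0.220 -0.730 -0.647
  outer loop
   vertex 1.4 1.6 0.5
   vertex 4.5 2.8 0.2
   vertex 4.4 0.2 3.1
  endloop
 endfacet
 facet normal -0.100 -0.920 -0.380
  outer loop
   vertex 1.4 1.6 0.5
   vertex 4.4 0.2 3.1
   vertex 0.0 0.1 4.5
  endloop
 endfacet
 facet normal -0.026 0.944 -0.327
  outer loop
   vertex 4.0 3.5 1.2
   vertex 1.0 4.7 4.9
   vertex 3.8 4.5 4.1
  endloop
 endfacet
 facet normal 0.621 0.753 -0.217
  outer loop
   vertex 4.0 3.5 1.2
   vertex 3.8 4.5 4.1
   vertex 4.5 2.8 0.2
  endloop
 endfacet
 facet normal -0.258 0.838 -0.481
  outer loop
   vertex 4.0 3.5 1.2
   vertex 0.8 2.4 1.0
   vertex 1.0 4.7 4.9
  endloop
 endfacet
 facet normal -0.217 0.745 -0.630
  outer loop
   vertex 4.0 3.5 1.2
   vertex 4.5 2.8 0.2
   vertex 0.8 2.4 1.0
  endloop
 endfacet
 facet normal -0.898 -0.244 -0.365
  outer loop
   vertex 0.8 1.5 1.6
   vertex 0.0 0.1 4.5
   vertex 0.8 2.4 1.0
  endloop
 endfacet
 facet normal -0.737 -0.507 -0.448
  outer loop
   vertex 0.8 1.5 1.6
   vertex 1.4 1.6 0.5
   vertex 0.0 0.1 4.5
  endloop
 endfacet
 facet normal -0.820 -0.317 -0.476
  outer loop
   vertex 0.8 1.5 1.6
   vertex 0.8 2.4 1.0
   vertex 1.4 1.6 0.5
  endloop
 endfacet
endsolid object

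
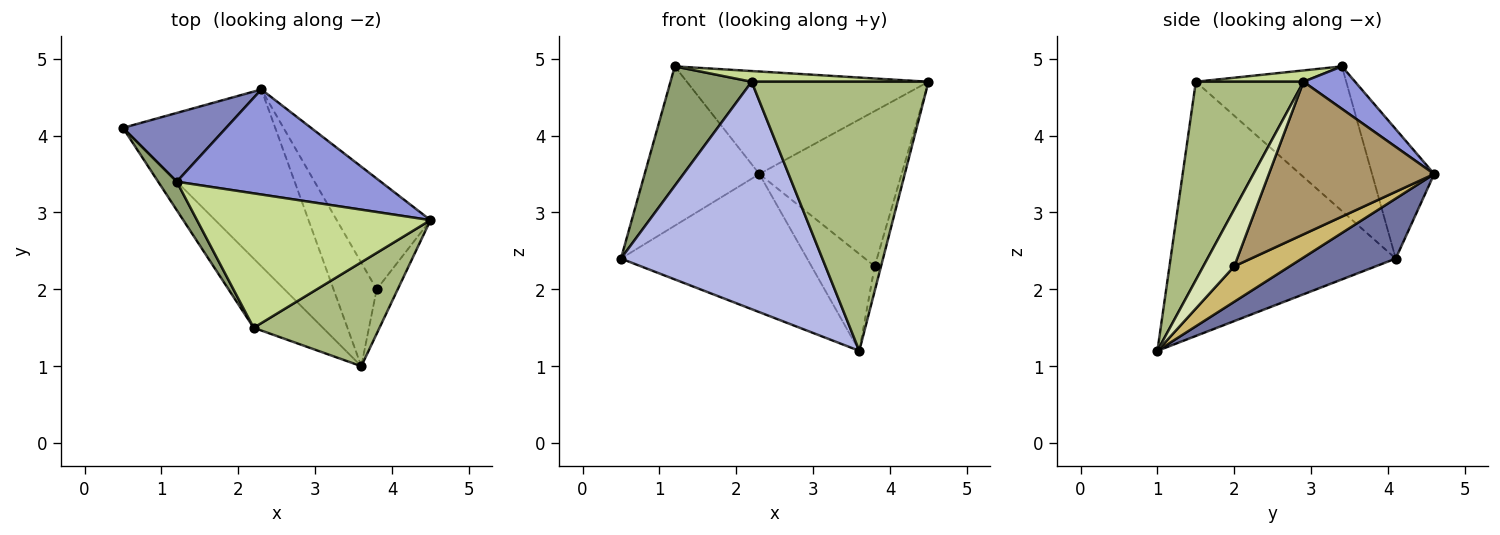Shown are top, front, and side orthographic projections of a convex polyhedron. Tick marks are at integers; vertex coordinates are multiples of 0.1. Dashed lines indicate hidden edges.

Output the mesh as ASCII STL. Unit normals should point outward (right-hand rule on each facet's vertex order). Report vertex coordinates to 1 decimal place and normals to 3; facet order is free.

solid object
 facet normal 0.297 0.588 -0.753
  outer loop
   vertex 2.3 4.6 3.5
   vertex 3.6 1.0 1.2
   vertex 0.5 4.1 2.4
  endloop
 endfacet
 facet normal -0.445 0.822 0.355
  outer loop
   vertex 2.3 4.6 3.5
   vertex 0.5 4.1 2.4
   vertex 1.2 3.4 4.9
  endloop
 endfacet
 facet normal 0.148 0.691 0.708
  outer loop
   vertex 2.3 4.6 3.5
   vertex 1.2 3.4 4.9
   vertex 4.5 2.9 4.7
  endloop
 endfacet
 facet normal -0.730 -0.653 -0.199
  outer loop
   vertex 2.2 1.5 4.7
   vertex 0.5 4.1 2.4
   vertex 3.6 1.0 1.2
  endloop
 endfacet
 facet normal -0.874 -0.472 0.113
  outer loop
   vertex 2.2 1.5 4.7
   vertex 1.2 3.4 4.9
   vertex 0.5 4.1 2.4
  endloop
 endfacet
 facet normal 0.494 -0.811 0.313
  outer loop
   vertex 2.2 1.5 4.7
   vertex 3.6 1.0 1.2
   vertex 4.5 2.9 4.7
  endloop
 endfacet
 facet normal 0.048 -0.079 0.996
  outer loop
   vertex 2.2 1.5 4.7
   vertex 4.5 2.9 4.7
   vertex 1.2 3.4 4.9
  endloop
 endfacet
 facet normal 0.921 0.189 -0.340
  outer loop
   vertex 3.8 2.0 2.3
   vertex 4.5 2.9 4.7
   vertex 3.6 1.0 1.2
  endloop
 endfacet
 facet normal 0.687 0.591 -0.422
  outer loop
   vertex 3.8 2.0 2.3
   vertex 2.3 4.6 3.5
   vertex 4.5 2.9 4.7
  endloop
 endfacet
 facet normal 0.515 0.586 -0.626
  outer loop
   vertex 3.8 2.0 2.3
   vertex 3.6 1.0 1.2
   vertex 2.3 4.6 3.5
  endloop
 endfacet
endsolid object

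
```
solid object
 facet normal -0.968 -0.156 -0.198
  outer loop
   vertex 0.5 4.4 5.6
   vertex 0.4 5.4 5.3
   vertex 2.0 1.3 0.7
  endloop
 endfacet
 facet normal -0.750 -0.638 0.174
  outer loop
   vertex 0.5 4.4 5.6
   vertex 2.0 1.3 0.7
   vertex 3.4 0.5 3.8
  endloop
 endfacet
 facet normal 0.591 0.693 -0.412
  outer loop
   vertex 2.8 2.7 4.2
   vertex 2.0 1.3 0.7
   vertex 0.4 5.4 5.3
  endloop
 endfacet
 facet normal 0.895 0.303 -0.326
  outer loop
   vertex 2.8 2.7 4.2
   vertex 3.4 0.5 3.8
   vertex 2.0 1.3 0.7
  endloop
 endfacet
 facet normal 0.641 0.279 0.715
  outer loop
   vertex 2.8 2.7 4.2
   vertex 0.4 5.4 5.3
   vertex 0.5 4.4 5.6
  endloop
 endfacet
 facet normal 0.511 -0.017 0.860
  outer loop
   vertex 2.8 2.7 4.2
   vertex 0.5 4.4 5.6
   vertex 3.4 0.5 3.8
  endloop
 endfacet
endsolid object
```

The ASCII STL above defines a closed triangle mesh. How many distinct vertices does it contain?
5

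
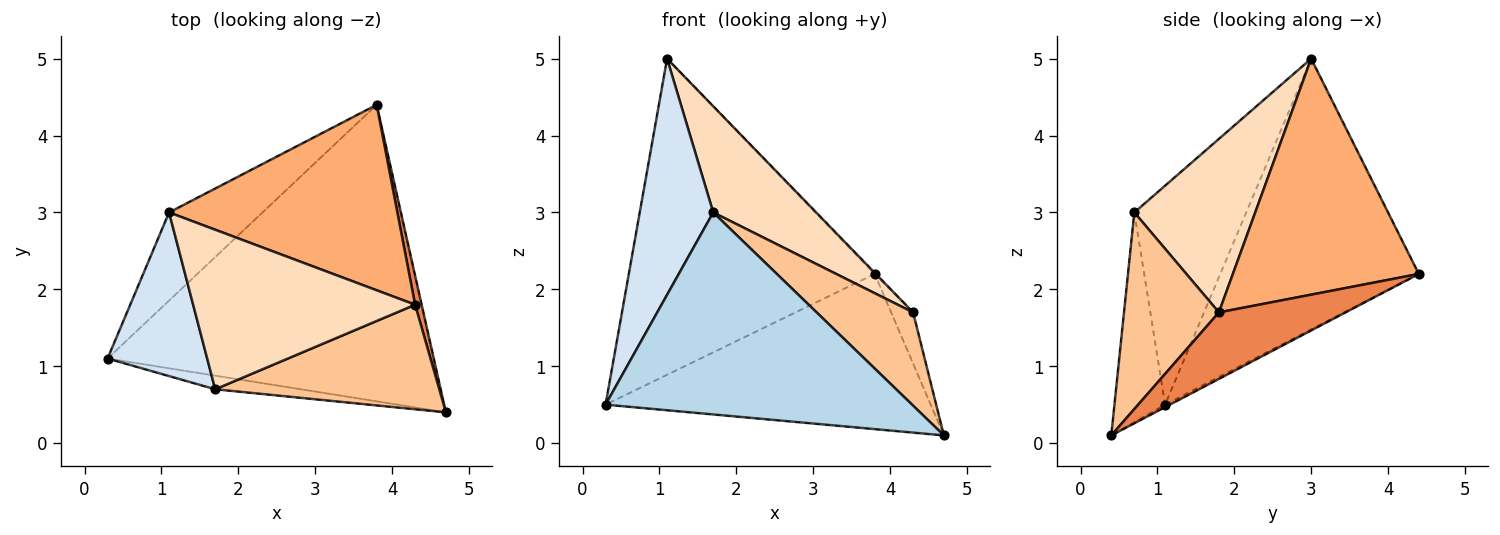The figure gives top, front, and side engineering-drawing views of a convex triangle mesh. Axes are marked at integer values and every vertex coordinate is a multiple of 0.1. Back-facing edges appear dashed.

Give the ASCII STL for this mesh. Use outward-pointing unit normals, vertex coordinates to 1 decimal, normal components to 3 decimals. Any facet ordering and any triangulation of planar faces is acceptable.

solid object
 facet normal -0.007 0.464 -0.886
  outer loop
   vertex 3.8 4.4 2.2
   vertex 4.7 0.4 0.1
   vertex 0.3 1.1 0.5
  endloop
 endfacet
 facet normal -0.614 0.760 -0.212
  outer loop
   vertex 1.1 3.0 5.0
   vertex 3.8 4.4 2.2
   vertex 0.3 1.1 0.5
  endloop
 endfacet
 facet normal -0.163 -0.984 -0.066
  outer loop
   vertex 1.7 0.7 3.0
   vertex 0.3 1.1 0.5
   vertex 4.7 0.4 0.1
  endloop
 endfacet
 facet normal -0.781 -0.513 0.355
  outer loop
   vertex 1.7 0.7 3.0
   vertex 1.1 3.0 5.0
   vertex 0.3 1.1 0.5
  endloop
 endfacet
 facet normal 0.981 0.170 0.096
  outer loop
   vertex 4.3 1.8 1.7
   vertex 4.7 0.4 0.1
   vertex 3.8 4.4 2.2
  endloop
 endfacet
 facet normal 0.719 0.005 0.695
  outer loop
   vertex 4.3 1.8 1.7
   vertex 3.8 4.4 2.2
   vertex 1.1 3.0 5.0
  endloop
 endfacet
 facet normal 0.548 -0.557 0.624
  outer loop
   vertex 4.3 1.8 1.7
   vertex 1.7 0.7 3.0
   vertex 4.7 0.4 0.1
  endloop
 endfacet
 facet normal 0.545 -0.464 0.698
  outer loop
   vertex 4.3 1.8 1.7
   vertex 1.1 3.0 5.0
   vertex 1.7 0.7 3.0
  endloop
 endfacet
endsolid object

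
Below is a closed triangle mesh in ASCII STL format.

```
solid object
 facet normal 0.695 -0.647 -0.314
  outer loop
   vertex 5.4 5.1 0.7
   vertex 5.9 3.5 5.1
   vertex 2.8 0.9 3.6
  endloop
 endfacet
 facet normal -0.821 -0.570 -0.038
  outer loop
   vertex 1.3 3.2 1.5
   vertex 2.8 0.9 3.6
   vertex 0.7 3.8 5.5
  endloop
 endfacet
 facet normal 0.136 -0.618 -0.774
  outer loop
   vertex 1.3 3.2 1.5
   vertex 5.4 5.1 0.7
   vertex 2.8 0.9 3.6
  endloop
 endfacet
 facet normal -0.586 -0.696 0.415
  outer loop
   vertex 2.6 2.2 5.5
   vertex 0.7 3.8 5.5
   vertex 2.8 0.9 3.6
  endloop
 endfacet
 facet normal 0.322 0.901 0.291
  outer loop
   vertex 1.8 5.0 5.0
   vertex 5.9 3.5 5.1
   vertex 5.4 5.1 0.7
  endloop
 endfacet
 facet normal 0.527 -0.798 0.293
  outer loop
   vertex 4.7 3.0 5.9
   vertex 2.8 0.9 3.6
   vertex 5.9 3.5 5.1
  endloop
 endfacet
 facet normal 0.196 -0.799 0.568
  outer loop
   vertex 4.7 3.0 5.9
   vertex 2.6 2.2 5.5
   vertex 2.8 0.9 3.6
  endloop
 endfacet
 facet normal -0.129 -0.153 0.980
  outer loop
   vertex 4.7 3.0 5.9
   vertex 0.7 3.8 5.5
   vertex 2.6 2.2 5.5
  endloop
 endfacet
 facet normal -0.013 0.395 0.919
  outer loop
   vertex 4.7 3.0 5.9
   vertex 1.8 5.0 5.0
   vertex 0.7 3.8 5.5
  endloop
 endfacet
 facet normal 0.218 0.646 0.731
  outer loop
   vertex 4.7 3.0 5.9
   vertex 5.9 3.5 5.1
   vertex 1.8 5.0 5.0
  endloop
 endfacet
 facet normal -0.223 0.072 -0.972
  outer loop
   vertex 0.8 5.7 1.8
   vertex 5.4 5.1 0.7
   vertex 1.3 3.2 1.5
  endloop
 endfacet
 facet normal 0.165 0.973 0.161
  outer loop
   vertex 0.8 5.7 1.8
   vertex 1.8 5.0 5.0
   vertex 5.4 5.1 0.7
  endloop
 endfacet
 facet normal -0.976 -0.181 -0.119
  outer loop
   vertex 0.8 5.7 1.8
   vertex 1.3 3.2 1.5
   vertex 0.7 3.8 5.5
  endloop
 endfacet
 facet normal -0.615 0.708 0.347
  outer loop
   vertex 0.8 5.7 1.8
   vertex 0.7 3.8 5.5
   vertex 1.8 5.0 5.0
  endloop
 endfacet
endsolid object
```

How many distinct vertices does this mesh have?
9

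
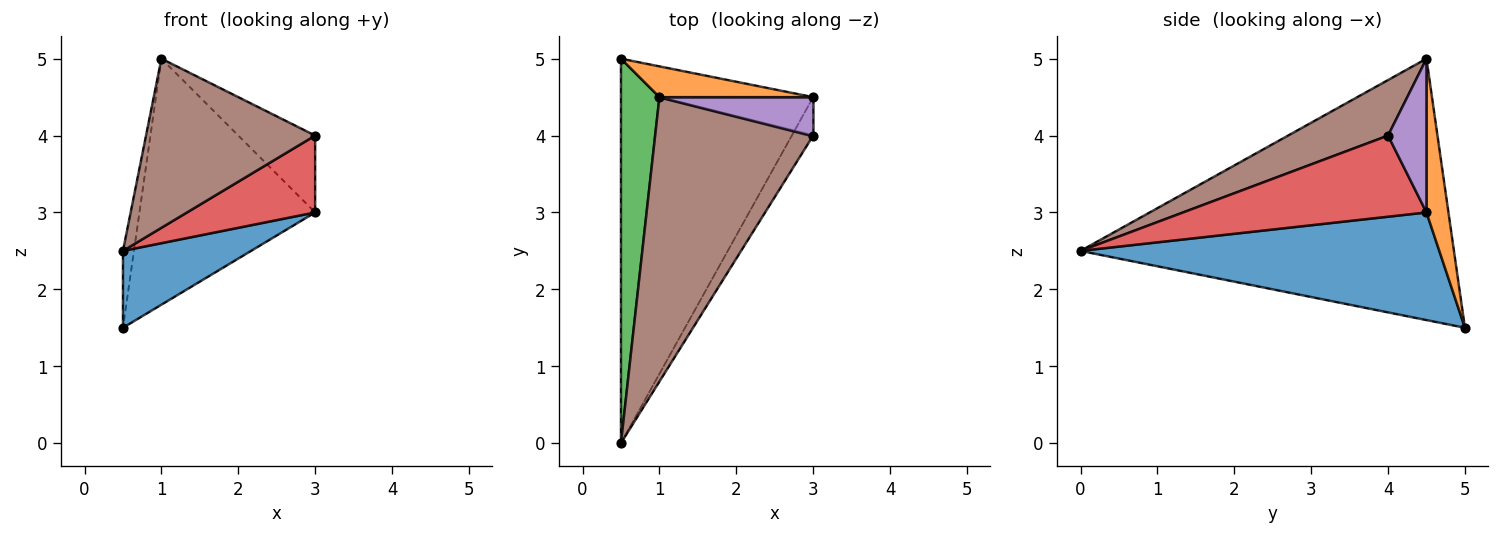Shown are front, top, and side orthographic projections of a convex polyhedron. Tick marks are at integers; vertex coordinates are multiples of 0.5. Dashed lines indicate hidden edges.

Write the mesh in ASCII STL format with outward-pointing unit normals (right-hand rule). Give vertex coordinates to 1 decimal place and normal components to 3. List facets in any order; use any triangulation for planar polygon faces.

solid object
 facet normal 0.481 -0.172 -0.860
  outer loop
   vertex 0.5 0.0 2.5
   vertex 0.5 5.0 1.5
   vertex 3.0 4.5 3.0
  endloop
 endfacet
 facet normal 0.123 0.985 0.123
  outer loop
   vertex 1.0 4.5 5.0
   vertex 3.0 4.5 3.0
   vertex 0.5 5.0 1.5
  endloop
 endfacet
 facet normal -0.989 0.029 0.145
  outer loop
   vertex 1.0 4.5 5.0
   vertex 0.5 5.0 1.5
   vertex 0.5 0.0 2.5
  endloop
 endfacet
 facet normal 0.862 -0.454 -0.227
  outer loop
   vertex 3.0 4.0 4.0
   vertex 0.5 0.0 2.5
   vertex 3.0 4.5 3.0
  endloop
 endfacet
 facet normal 0.408 0.816 0.408
  outer loop
   vertex 3.0 4.0 4.0
   vertex 3.0 4.5 3.0
   vertex 1.0 4.5 5.0
  endloop
 endfacet
 facet normal 0.289 -0.489 0.823
  outer loop
   vertex 3.0 4.0 4.0
   vertex 1.0 4.5 5.0
   vertex 0.5 0.0 2.5
  endloop
 endfacet
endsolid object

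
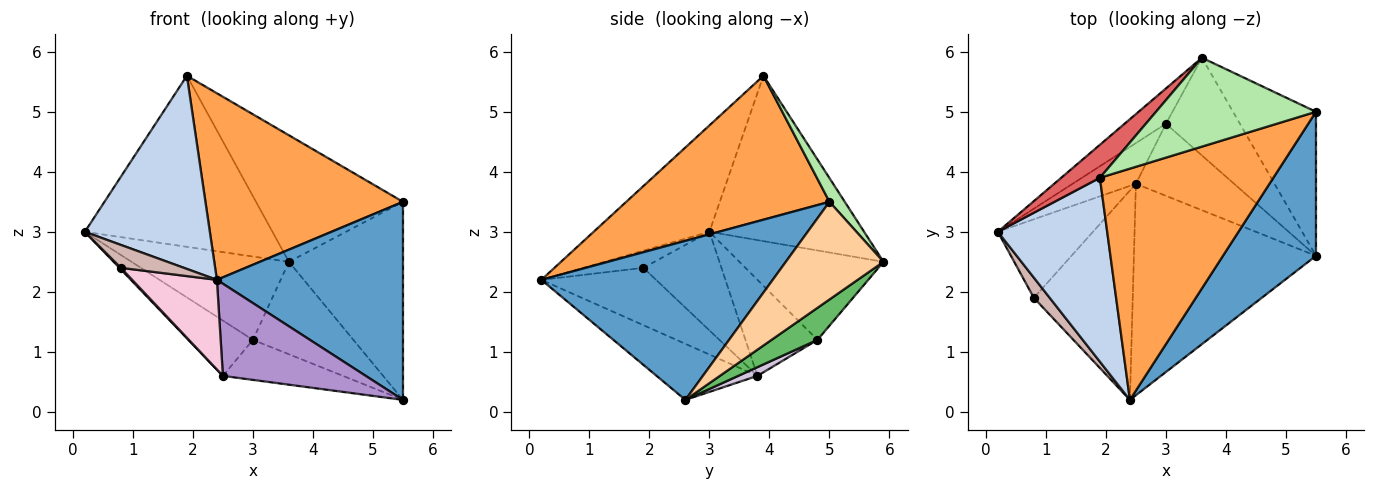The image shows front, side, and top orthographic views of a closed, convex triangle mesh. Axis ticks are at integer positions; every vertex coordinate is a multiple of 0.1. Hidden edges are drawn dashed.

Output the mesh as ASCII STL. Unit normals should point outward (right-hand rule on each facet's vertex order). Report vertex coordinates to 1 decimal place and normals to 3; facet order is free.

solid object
 facet normal 0.709 -0.570 0.415
  outer loop
   vertex 5.5 2.6 0.2
   vertex 5.5 5.0 3.5
   vertex 2.4 0.2 2.2
  endloop
 endfacet
 facet normal -0.557 -0.601 0.573
  outer loop
   vertex 1.9 3.9 5.6
   vertex 0.2 3.0 3.0
   vertex 2.4 0.2 2.2
  endloop
 endfacet
 facet normal 0.543 -0.527 0.654
  outer loop
   vertex 1.9 3.9 5.6
   vertex 2.4 0.2 2.2
   vertex 5.5 5.0 3.5
  endloop
 endfacet
 facet normal 0.569 0.665 -0.484
  outer loop
   vertex 3.6 5.9 2.5
   vertex 5.5 5.0 3.5
   vertex 5.5 2.6 0.2
  endloop
 endfacet
 facet normal 0.300 0.656 -0.693
  outer loop
   vertex 3.6 5.9 2.5
   vertex 5.5 2.6 0.2
   vertex 3.0 4.8 1.2
  endloop
 endfacet
 facet normal 0.085 0.815 0.573
  outer loop
   vertex 3.6 5.9 2.5
   vertex 1.9 3.9 5.6
   vertex 5.5 5.0 3.5
  endloop
 endfacet
 facet normal -0.629 0.763 0.147
  outer loop
   vertex 3.6 5.9 2.5
   vertex 0.2 3.0 3.0
   vertex 1.9 3.9 5.6
  endloop
 endfacet
 facet normal -0.644 0.704 -0.298
  outer loop
   vertex 3.6 5.9 2.5
   vertex 3.0 4.8 1.2
   vertex 0.2 3.0 3.0
  endloop
 endfacet
 facet normal -0.271 -0.385 -0.882
  outer loop
   vertex 2.5 3.8 0.6
   vertex 5.5 2.6 0.2
   vertex 2.4 0.2 2.2
  endloop
 endfacet
 facet normal 0.077 0.484 -0.872
  outer loop
   vertex 2.5 3.8 0.6
   vertex 3.0 4.8 1.2
   vertex 5.5 2.6 0.2
  endloop
 endfacet
 facet normal -0.668 0.599 -0.441
  outer loop
   vertex 2.5 3.8 0.6
   vertex 0.2 3.0 3.0
   vertex 3.0 4.8 1.2
  endloop
 endfacet
 facet normal -0.581 -0.610 0.538
  outer loop
   vertex 0.8 1.9 2.4
   vertex 2.4 0.2 2.2
   vertex 0.2 3.0 3.0
  endloop
 endfacet
 facet normal -0.720 -0.014 -0.694
  outer loop
   vertex 0.8 1.9 2.4
   vertex 0.2 3.0 3.0
   vertex 2.5 3.8 0.6
  endloop
 endfacet
 facet normal -0.471 -0.347 -0.811
  outer loop
   vertex 0.8 1.9 2.4
   vertex 2.5 3.8 0.6
   vertex 2.4 0.2 2.2
  endloop
 endfacet
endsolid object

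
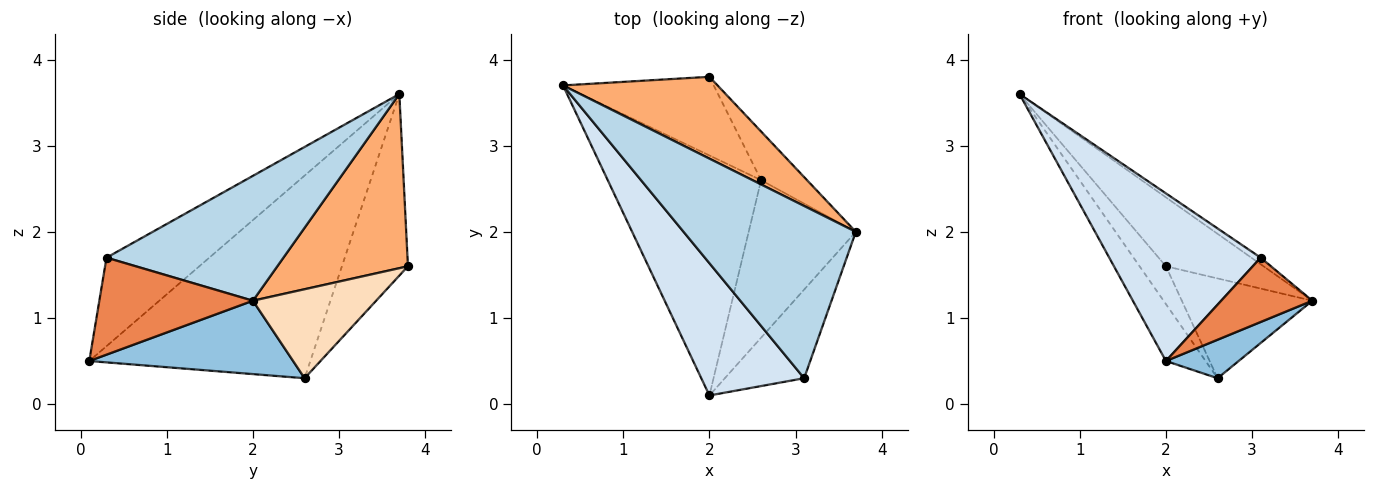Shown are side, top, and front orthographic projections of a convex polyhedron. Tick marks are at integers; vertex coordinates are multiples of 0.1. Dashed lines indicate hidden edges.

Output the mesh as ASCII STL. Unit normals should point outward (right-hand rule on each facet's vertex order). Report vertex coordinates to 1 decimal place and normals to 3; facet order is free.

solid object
 facet normal -0.789 0.142 -0.597
  outer loop
   vertex 2.6 2.6 0.3
   vertex 2.0 0.1 0.5
   vertex 0.3 3.7 3.6
  endloop
 endfacet
 facet normal 0.554 -0.198 -0.809
  outer loop
   vertex 2.6 2.6 0.3
   vertex 3.7 2.0 1.2
   vertex 2.0 0.1 0.5
  endloop
 endfacet
 facet normal 0.587 0.031 0.809
  outer loop
   vertex 3.1 0.3 1.7
   vertex 3.7 2.0 1.2
   vertex 0.3 3.7 3.6
  endloop
 endfacet
 facet normal -0.470 -0.693 0.547
  outer loop
   vertex 3.1 0.3 1.7
   vertex 0.3 3.7 3.6
   vertex 2.0 0.1 0.5
  endloop
 endfacet
 facet normal 0.703 -0.417 -0.575
  outer loop
   vertex 3.1 0.3 1.7
   vertex 2.0 0.1 0.5
   vertex 3.7 2.0 1.2
  endloop
 endfacet
 facet normal 0.653 0.488 0.579
  outer loop
   vertex 2.0 3.8 1.6
   vertex 0.3 3.7 3.6
   vertex 3.7 2.0 1.2
  endloop
 endfacet
 facet normal -0.736 0.294 -0.611
  outer loop
   vertex 2.0 3.8 1.6
   vertex 2.6 2.6 0.3
   vertex 0.3 3.7 3.6
  endloop
 endfacet
 facet normal 0.647 0.685 -0.334
  outer loop
   vertex 2.0 3.8 1.6
   vertex 3.7 2.0 1.2
   vertex 2.6 2.6 0.3
  endloop
 endfacet
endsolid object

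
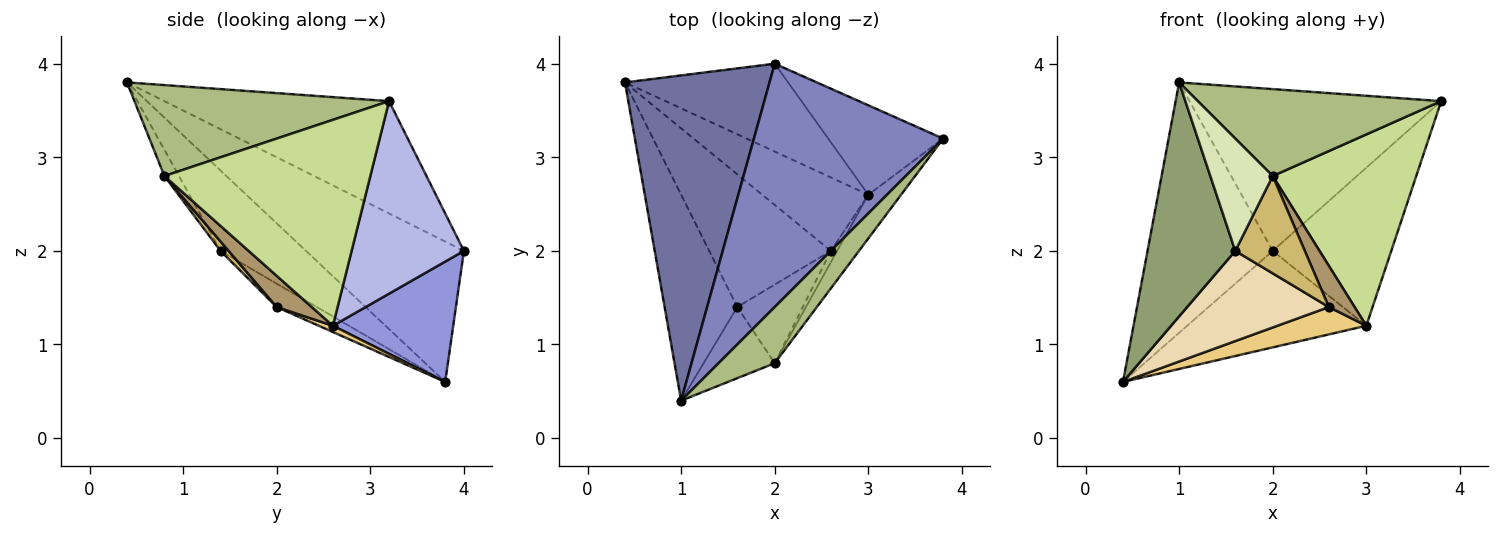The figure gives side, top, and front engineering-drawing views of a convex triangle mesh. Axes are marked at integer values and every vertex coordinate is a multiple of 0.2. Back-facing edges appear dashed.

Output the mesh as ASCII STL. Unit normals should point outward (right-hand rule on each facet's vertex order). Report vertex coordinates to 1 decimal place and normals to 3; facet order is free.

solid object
 facet normal -0.610 0.483 0.628
  outer loop
   vertex 2.0 4.0 2.0
   vertex 0.4 3.8 0.6
   vertex 1.0 0.4 3.8
  endloop
 endfacet
 facet normal -0.443 0.496 0.747
  outer loop
   vertex 2.0 4.0 2.0
   vertex 1.0 0.4 3.8
   vertex 3.8 3.2 3.6
  endloop
 endfacet
 facet normal 0.445 0.662 -0.603
  outer loop
   vertex 3.0 2.6 1.2
   vertex 0.4 3.8 0.6
   vertex 2.0 4.0 2.0
  endloop
 endfacet
 facet normal 0.636 0.672 -0.380
  outer loop
   vertex 3.0 2.6 1.2
   vertex 2.0 4.0 2.0
   vertex 3.8 3.2 3.6
  endloop
 endfacet
 facet normal -0.590 -0.606 -0.533
  outer loop
   vertex 1.6 1.4 2.0
   vertex 1.0 0.4 3.8
   vertex 0.4 3.8 0.6
  endloop
 endfacet
 facet normal 0.660 -0.631 0.408
  outer loop
   vertex 2.0 0.8 2.8
   vertex 3.8 3.2 3.6
   vertex 1.0 0.4 3.8
  endloop
 endfacet
 facet normal 0.813 -0.567 -0.129
  outer loop
   vertex 2.0 0.8 2.8
   vertex 3.0 2.6 1.2
   vertex 3.8 3.2 3.6
  endloop
 endfacet
 facet normal -0.193 -0.829 -0.525
  outer loop
   vertex 2.0 0.8 2.8
   vertex 1.0 0.4 3.8
   vertex 1.6 1.4 2.0
  endloop
 endfacet
 facet normal 0.796 -0.584 -0.159
  outer loop
   vertex 2.6 2.0 1.4
   vertex 3.0 2.6 1.2
   vertex 2.0 0.8 2.8
  endloop
 endfacet
 facet normal 0.089 -0.775 -0.626
  outer loop
   vertex 2.6 2.0 1.4
   vertex 2.0 0.8 2.8
   vertex 1.6 1.4 2.0
  endloop
 endfacet
 facet normal 0.055 -0.349 -0.936
  outer loop
   vertex 2.6 2.0 1.4
   vertex 0.4 3.8 0.6
   vertex 3.0 2.6 1.2
  endloop
 endfacet
 facet normal -0.157 -0.555 -0.817
  outer loop
   vertex 2.6 2.0 1.4
   vertex 1.6 1.4 2.0
   vertex 0.4 3.8 0.6
  endloop
 endfacet
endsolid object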